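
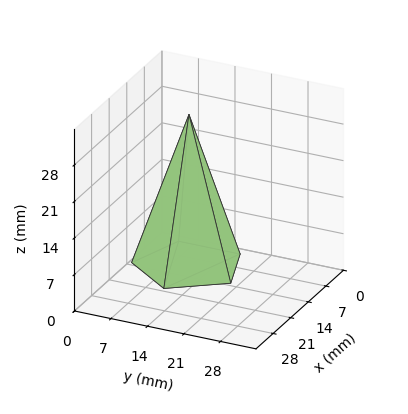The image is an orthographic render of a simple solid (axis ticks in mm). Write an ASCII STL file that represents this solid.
Reading the render: the shape is a regular 5-sided pyramid, base circumscribed radius ≈ 10 mm, apex at z ≈ 29 mm (dimensions read to the nearest mm from the axis ticks). For the STL, each face is triangulated and given an outward normal.

solid part
  facet normal 0.0000 0.0000 -1.0000
    outer loop
      vertex 1.9 15.9 0.0
      vertex 13.1 19.5 0.0
      vertex 20.0 10.0 0.0
    endloop
  endfacet
  facet normal 0.0000 0.0000 -1.0000
    outer loop
      vertex 1.9 4.1 0.0
      vertex 1.9 15.9 0.0
      vertex 20.0 10.0 0.0
    endloop
  endfacet
  facet normal 0.0000 0.0000 -1.0000
    outer loop
      vertex 13.1 0.5 0.0
      vertex 1.9 4.1 0.0
      vertex 20.0 10.0 0.0
    endloop
  endfacet
  facet normal 0.7793 0.5660 0.2687
    outer loop
      vertex 20.0 10.0 0.0
      vertex 13.1 19.5 0.0
      vertex 10.0 10.0 29.0
    endloop
  endfacet
  facet normal -0.2947 0.9170 0.2689
    outer loop
      vertex 13.1 19.5 0.0
      vertex 1.9 15.9 0.0
      vertex 10.0 10.0 29.0
    endloop
  endfacet
  facet normal -0.9631 0.0000 0.2690
    outer loop
      vertex 1.9 15.9 0.0
      vertex 1.9 4.1 0.0
      vertex 10.0 10.0 29.0
    endloop
  endfacet
  facet normal -0.2947 -0.9170 0.2689
    outer loop
      vertex 1.9 4.1 0.0
      vertex 13.1 0.5 0.0
      vertex 10.0 10.0 29.0
    endloop
  endfacet
  facet normal 0.7793 -0.5660 0.2687
    outer loop
      vertex 13.1 0.5 0.0
      vertex 20.0 10.0 0.0
      vertex 10.0 10.0 29.0
    endloop
  endfacet
endsolid part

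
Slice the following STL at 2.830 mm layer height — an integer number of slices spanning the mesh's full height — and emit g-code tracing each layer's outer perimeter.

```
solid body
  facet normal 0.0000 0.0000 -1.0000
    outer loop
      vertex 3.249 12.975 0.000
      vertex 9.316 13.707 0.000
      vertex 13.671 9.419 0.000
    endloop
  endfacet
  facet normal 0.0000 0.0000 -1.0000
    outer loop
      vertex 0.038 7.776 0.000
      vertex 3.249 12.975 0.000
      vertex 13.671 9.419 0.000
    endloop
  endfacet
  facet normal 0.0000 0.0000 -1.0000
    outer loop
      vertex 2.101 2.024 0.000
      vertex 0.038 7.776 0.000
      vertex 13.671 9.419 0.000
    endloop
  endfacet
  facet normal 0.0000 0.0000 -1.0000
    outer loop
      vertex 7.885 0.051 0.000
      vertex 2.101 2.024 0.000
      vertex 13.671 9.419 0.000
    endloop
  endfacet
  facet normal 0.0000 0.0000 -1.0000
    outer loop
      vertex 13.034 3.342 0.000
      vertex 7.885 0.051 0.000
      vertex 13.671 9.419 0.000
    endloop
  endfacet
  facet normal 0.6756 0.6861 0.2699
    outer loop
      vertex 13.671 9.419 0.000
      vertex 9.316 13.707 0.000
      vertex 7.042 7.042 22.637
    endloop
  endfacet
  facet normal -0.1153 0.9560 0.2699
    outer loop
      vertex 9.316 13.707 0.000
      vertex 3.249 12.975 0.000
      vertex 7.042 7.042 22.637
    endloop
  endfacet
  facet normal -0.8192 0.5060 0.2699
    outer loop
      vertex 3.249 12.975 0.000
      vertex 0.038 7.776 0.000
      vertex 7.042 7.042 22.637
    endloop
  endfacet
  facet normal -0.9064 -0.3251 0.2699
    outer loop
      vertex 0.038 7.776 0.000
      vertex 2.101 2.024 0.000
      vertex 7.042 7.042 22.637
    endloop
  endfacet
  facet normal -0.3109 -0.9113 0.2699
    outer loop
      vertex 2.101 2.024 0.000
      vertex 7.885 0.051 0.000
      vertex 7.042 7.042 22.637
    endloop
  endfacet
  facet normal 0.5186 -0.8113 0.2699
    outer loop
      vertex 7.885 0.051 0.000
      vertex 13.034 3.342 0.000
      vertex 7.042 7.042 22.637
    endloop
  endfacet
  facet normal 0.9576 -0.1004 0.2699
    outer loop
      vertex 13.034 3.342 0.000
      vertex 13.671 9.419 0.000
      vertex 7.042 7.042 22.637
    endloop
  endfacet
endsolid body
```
; perimeter-only toolpath
G21 ; units = mm
G90 ; absolute positioning
G28 ; home
; layer 1
G0 Z2.830
G0 X12.842 Y9.122
G1 X9.032 Y12.874
G1 X3.723 Y12.233
G1 X0.913 Y7.684
G1 X2.719 Y2.651
G1 X7.780 Y0.925
G1 X12.285 Y3.804
G1 X12.842 Y9.122
; layer 2
G0 Z5.659
G0 X12.014 Y8.825
G1 X8.748 Y12.041
G1 X4.197 Y11.492
G1 X1.789 Y7.592
G1 X3.336 Y3.279
G1 X7.674 Y1.799
G1 X11.536 Y4.267
G1 X12.014 Y8.825
; layer 3
G0 Z8.489
G0 X11.185 Y8.528
G1 X8.463 Y11.208
G1 X4.671 Y10.750
G1 X2.664 Y7.501
G1 X3.954 Y3.906
G1 X7.569 Y2.673
G1 X10.787 Y4.729
G1 X11.185 Y8.528
; layer 4
G0 Z11.319
G0 X10.357 Y8.230
G1 X8.179 Y10.375
G1 X5.146 Y10.008
G1 X3.540 Y7.409
G1 X4.572 Y4.533
G1 X7.463 Y3.546
G1 X10.038 Y5.192
G1 X10.357 Y8.230
; layer 5
G0 Z14.148
G0 X9.528 Y7.933
G1 X7.895 Y9.541
G1 X5.620 Y9.267
G1 X4.415 Y7.317
G1 X5.189 Y5.160
G1 X7.358 Y4.420
G1 X9.289 Y5.655
G1 X9.528 Y7.933
; layer 6
G0 Z16.978
G0 X8.699 Y7.636
G1 X7.611 Y8.708
G1 X6.094 Y8.525
G1 X5.291 Y7.225
G1 X5.807 Y5.787
G1 X7.253 Y5.294
G1 X8.540 Y6.117
G1 X8.699 Y7.636
; layer 7
G0 Z19.807
G0 X7.871 Y7.339
G1 X7.326 Y7.875
G1 X6.568 Y7.784
G1 X6.166 Y7.134
G1 X6.424 Y6.415
G1 X7.147 Y6.168
G1 X7.791 Y6.579
G1 X7.871 Y7.339
M2 ; end

The solid is a regular 7-sided pyramid, base circumscribed radius ≈ 7.04 mm, apex at z ≈ 22.6 mm. Slicing at Δz = 2.830 mm — 8 equal slices spanning the solid's height, so layer i sits at z = i·h/8 — gives 7 non-empty perimeters. Each is a 7-segment closed polygon; G0 lifts to the layer z and rapids to the start vertex, then G1 traces the edges. The cross-section shrinks linearly with z (the slice at the apex is degenerate and omitted).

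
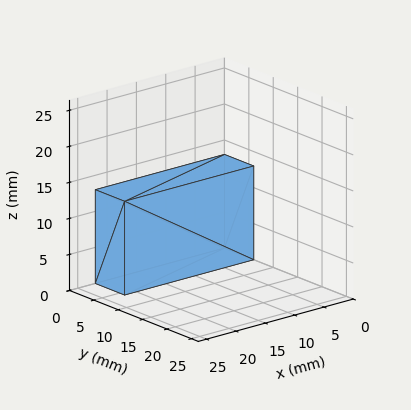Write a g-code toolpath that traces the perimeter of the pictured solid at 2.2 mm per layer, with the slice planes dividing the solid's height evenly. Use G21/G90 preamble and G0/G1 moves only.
Reading the render: the shape is a rectangular box, roughly 22 × 6 mm footprint and 13 mm tall (dimensions read to the nearest mm from the axis ticks). For the g-code, the solid's height is divided into equal slices at the stated Δz and each level perimeter traced with G1 moves after a G0 lift.

; perimeter-only toolpath
G21 ; units = mm
G90 ; absolute positioning
G28 ; home
; layer 1
G0 Z2.2
G0 X0.0 Y0.0
G1 X22.0 Y0.0
G1 X22.0 Y6.0
G1 X0.0 Y6.0
G1 X0.0 Y0.0
; layer 2
G0 Z4.3
G0 X0.0 Y0.0
G1 X22.0 Y0.0
G1 X22.0 Y6.0
G1 X0.0 Y6.0
G1 X0.0 Y0.0
; layer 3
G0 Z6.5
G0 X0.0 Y0.0
G1 X22.0 Y0.0
G1 X22.0 Y6.0
G1 X0.0 Y6.0
G1 X0.0 Y0.0
; layer 4
G0 Z8.7
G0 X0.0 Y0.0
G1 X22.0 Y0.0
G1 X22.0 Y6.0
G1 X0.0 Y6.0
G1 X0.0 Y0.0
; layer 5
G0 Z10.8
G0 X0.0 Y0.0
G1 X22.0 Y0.0
G1 X22.0 Y6.0
G1 X0.0 Y6.0
G1 X0.0 Y0.0
; layer 6
G0 Z13.0
G0 X0.0 Y0.0
G1 X22.0 Y0.0
G1 X22.0 Y6.0
G1 X0.0 Y6.0
G1 X0.0 Y0.0
M2 ; end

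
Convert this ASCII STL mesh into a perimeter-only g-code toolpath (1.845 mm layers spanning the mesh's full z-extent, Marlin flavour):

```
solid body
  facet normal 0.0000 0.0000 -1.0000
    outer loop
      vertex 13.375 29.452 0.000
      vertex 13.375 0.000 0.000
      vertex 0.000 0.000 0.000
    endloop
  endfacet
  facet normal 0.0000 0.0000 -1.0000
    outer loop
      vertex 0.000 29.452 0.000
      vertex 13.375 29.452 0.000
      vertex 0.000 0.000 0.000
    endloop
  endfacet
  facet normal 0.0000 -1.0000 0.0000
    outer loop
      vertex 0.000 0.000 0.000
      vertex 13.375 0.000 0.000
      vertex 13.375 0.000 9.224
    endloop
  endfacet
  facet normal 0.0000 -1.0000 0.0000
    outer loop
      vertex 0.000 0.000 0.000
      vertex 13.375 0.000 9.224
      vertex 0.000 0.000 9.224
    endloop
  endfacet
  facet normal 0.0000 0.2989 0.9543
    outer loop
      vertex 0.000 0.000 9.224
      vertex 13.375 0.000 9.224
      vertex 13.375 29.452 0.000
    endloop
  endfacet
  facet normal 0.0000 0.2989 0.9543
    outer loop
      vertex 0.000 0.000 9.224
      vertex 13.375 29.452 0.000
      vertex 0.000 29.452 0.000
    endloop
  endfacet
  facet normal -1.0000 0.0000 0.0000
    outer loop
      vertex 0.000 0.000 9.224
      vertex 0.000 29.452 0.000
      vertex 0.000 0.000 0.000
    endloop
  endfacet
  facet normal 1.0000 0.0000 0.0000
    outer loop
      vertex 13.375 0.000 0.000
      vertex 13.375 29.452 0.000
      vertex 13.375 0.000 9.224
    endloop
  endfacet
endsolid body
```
; perimeter-only toolpath
G21 ; units = mm
G90 ; absolute positioning
G28 ; home
; layer 1
G0 Z1.845
G0 X0.000 Y0.000
G1 X13.375 Y0.000
G1 X13.375 Y23.562
G1 X0.000 Y23.562
G1 X0.000 Y0.000
; layer 2
G0 Z3.690
G0 X0.000 Y0.000
G1 X13.375 Y0.000
G1 X13.375 Y17.671
G1 X0.000 Y17.671
G1 X0.000 Y0.000
; layer 3
G0 Z5.534
G0 X0.000 Y0.000
G1 X13.375 Y0.000
G1 X13.375 Y11.781
G1 X0.000 Y11.781
G1 X0.000 Y0.000
; layer 4
G0 Z7.379
G0 X0.000 Y0.000
G1 X13.375 Y0.000
G1 X13.375 Y5.890
G1 X0.000 Y5.890
G1 X0.000 Y0.000
M2 ; end

The solid is a wedge (ramp): 13.4 × 29.5 mm base, rising to 9.22 mm along the y=0 edge and sloping linearly to z=0 at y=29.5. Slicing at Δz = 1.845 mm — 5 equal slices spanning the solid's height, so layer i sits at z = i·h/5 — gives 4 non-empty perimeters. Each is a 4-segment closed polygon; G0 lifts to the layer z and rapids to the start vertex, then G1 traces the edges. The cross-section shrinks linearly with z (the slice at the apex is degenerate and omitted).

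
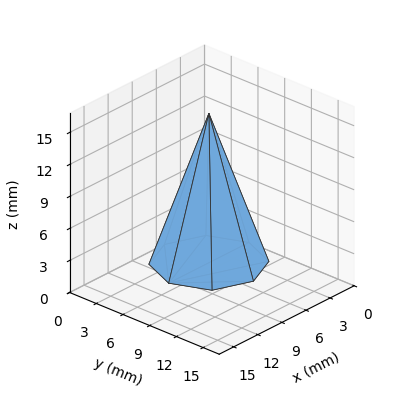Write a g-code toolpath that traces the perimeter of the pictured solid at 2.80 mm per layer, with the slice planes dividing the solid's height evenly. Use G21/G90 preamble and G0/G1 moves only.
Reading the render: the shape is a regular 8-sided pyramid, base circumscribed radius ≈ 5 mm, apex at z ≈ 14 mm (dimensions read to the nearest mm from the axis ticks). For the g-code, the solid's height is divided into equal slices at the stated Δz and each level perimeter traced with G1 moves after a G0 lift.

; perimeter-only toolpath
G21 ; units = mm
G90 ; absolute positioning
G28 ; home
; layer 1
G0 Z2.80
G0 X9.00 Y5.00
G1 X7.83 Y7.83
G1 X5.00 Y9.00
G1 X2.17 Y7.83
G1 X1.00 Y5.00
G1 X2.17 Y2.17
G1 X5.00 Y1.00
G1 X7.83 Y2.17
G1 X9.00 Y5.00
; layer 2
G0 Z5.60
G0 X8.00 Y5.00
G1 X7.12 Y7.12
G1 X5.00 Y8.00
G1 X2.88 Y7.12
G1 X2.00 Y5.00
G1 X2.88 Y2.88
G1 X5.00 Y2.00
G1 X7.12 Y2.88
G1 X8.00 Y5.00
; layer 3
G0 Z8.40
G0 X7.00 Y5.00
G1 X6.42 Y6.42
G1 X5.00 Y7.00
G1 X3.58 Y6.42
G1 X3.00 Y5.00
G1 X3.58 Y3.58
G1 X5.00 Y3.00
G1 X6.42 Y3.58
G1 X7.00 Y5.00
; layer 4
G0 Z11.20
G0 X6.00 Y5.00
G1 X5.71 Y5.71
G1 X5.00 Y6.00
G1 X4.29 Y5.71
G1 X4.00 Y5.00
G1 X4.29 Y4.29
G1 X5.00 Y4.00
G1 X5.71 Y4.29
G1 X6.00 Y5.00
M2 ; end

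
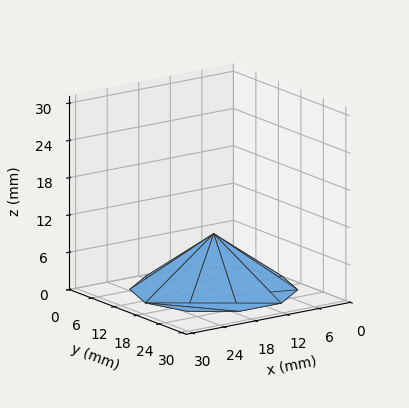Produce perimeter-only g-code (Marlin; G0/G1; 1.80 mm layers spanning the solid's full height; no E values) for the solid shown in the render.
Reading the render: the shape is a regular 10-sided pyramid, base circumscribed radius ≈ 13 mm, apex at z ≈ 9 mm (dimensions read to the nearest mm from the axis ticks). For the g-code, the solid's height is divided into equal slices at the stated Δz and each level perimeter traced with G1 moves after a G0 lift.

; perimeter-only toolpath
G21 ; units = mm
G90 ; absolute positioning
G28 ; home
; layer 1
G0 Z1.80
G0 X23.40 Y13.00
G1 X21.42 Y19.11
G1 X16.22 Y22.89
G1 X9.78 Y22.89
G1 X4.58 Y19.11
G1 X2.60 Y13.00
G1 X4.58 Y6.89
G1 X9.78 Y3.11
G1 X16.22 Y3.11
G1 X21.42 Y6.89
G1 X23.40 Y13.00
; layer 2
G0 Z3.60
G0 X20.80 Y13.00
G1 X19.31 Y17.58
G1 X15.41 Y20.42
G1 X10.59 Y20.42
G1 X6.69 Y17.58
G1 X5.20 Y13.00
G1 X6.69 Y8.42
G1 X10.59 Y5.58
G1 X15.41 Y5.58
G1 X19.31 Y8.42
G1 X20.80 Y13.00
; layer 3
G0 Z5.40
G0 X18.20 Y13.00
G1 X17.21 Y16.06
G1 X14.61 Y17.94
G1 X11.39 Y17.94
G1 X8.79 Y16.06
G1 X7.80 Y13.00
G1 X8.79 Y9.94
G1 X11.39 Y8.06
G1 X14.61 Y8.06
G1 X17.21 Y9.94
G1 X18.20 Y13.00
; layer 4
G0 Z7.20
G0 X15.60 Y13.00
G1 X15.10 Y14.53
G1 X13.80 Y15.47
G1 X12.20 Y15.47
G1 X10.90 Y14.53
G1 X10.40 Y13.00
G1 X10.90 Y11.47
G1 X12.20 Y10.53
G1 X13.80 Y10.53
G1 X15.10 Y11.47
G1 X15.60 Y13.00
M2 ; end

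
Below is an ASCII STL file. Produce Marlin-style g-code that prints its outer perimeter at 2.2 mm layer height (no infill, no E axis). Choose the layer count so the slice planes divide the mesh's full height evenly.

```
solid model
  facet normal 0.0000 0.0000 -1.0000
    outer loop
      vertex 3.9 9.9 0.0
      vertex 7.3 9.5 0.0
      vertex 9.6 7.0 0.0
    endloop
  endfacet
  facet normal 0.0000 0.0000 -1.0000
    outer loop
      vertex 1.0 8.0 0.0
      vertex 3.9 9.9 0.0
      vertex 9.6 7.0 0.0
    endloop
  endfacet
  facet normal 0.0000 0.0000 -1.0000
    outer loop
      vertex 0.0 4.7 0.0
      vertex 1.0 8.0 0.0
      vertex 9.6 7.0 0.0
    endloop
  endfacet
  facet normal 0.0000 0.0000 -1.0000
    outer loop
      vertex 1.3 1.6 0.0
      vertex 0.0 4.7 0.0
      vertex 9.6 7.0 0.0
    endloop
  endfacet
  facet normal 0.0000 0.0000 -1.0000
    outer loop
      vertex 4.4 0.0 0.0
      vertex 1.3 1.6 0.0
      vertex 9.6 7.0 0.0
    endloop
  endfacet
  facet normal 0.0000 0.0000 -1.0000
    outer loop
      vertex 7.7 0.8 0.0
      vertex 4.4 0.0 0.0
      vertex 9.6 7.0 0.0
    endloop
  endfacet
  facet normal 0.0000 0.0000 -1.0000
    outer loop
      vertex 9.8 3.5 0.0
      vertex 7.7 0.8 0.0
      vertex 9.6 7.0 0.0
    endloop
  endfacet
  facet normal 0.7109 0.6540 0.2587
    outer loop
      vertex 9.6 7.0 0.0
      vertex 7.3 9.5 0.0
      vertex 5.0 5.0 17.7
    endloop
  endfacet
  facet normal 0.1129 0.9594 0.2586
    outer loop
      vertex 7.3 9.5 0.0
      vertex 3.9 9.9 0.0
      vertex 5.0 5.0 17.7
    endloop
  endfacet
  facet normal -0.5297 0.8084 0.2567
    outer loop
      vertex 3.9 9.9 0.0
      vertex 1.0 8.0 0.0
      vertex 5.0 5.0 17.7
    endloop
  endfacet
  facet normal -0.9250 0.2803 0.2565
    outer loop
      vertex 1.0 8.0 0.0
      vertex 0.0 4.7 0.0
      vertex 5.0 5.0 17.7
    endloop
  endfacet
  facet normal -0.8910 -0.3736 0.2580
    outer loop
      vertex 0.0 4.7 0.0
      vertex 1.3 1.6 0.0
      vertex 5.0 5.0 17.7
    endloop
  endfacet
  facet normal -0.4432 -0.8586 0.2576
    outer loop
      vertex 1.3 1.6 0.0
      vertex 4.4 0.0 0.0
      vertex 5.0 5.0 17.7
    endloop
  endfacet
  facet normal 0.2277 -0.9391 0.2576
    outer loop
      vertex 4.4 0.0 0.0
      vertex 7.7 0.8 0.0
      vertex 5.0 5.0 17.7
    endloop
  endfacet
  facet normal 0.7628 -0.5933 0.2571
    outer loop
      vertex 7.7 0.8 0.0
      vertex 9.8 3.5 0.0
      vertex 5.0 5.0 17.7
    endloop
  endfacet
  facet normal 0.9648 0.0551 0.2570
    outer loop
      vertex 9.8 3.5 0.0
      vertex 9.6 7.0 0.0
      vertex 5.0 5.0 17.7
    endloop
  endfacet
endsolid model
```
; perimeter-only toolpath
G21 ; units = mm
G90 ; absolute positioning
G28 ; home
; layer 1
G0 Z2.2
G0 X9.0 Y6.8
G1 X7.0 Y8.9
G1 X4.0 Y9.3
G1 X1.5 Y7.6
G1 X0.6 Y4.7
G1 X1.8 Y2.0
G1 X4.5 Y0.6
G1 X7.4 Y1.3
G1 X9.2 Y3.7
G1 X9.0 Y6.8
; layer 2
G0 Z4.4
G0 X8.4 Y6.5
G1 X6.7 Y8.4
G1 X4.2 Y8.7
G1 X2.0 Y7.2
G1 X1.2 Y4.8
G1 X2.2 Y2.5
G1 X4.6 Y1.2
G1 X7.0 Y1.9
G1 X8.6 Y3.9
G1 X8.4 Y6.5
; layer 3
G0 Z6.6
G0 X7.9 Y6.2
G1 X6.4 Y7.8
G1 X4.3 Y8.1
G1 X2.5 Y6.9
G1 X1.9 Y4.8
G1 X2.7 Y2.9
G1 X4.6 Y1.9
G1 X6.7 Y2.4
G1 X8.0 Y4.1
G1 X7.9 Y6.2
; layer 4
G0 Z8.8
G0 X7.3 Y6.0
G1 X6.2 Y7.2
G1 X4.5 Y7.5
G1 X3.0 Y6.5
G1 X2.5 Y4.8
G1 X3.1 Y3.3
G1 X4.7 Y2.5
G1 X6.3 Y2.9
G1 X7.4 Y4.2
G1 X7.3 Y6.0
; layer 5
G0 Z11.1
G0 X6.7 Y5.8
G1 X5.9 Y6.7
G1 X4.6 Y6.8
G1 X3.5 Y6.1
G1 X3.1 Y4.9
G1 X3.6 Y3.7
G1 X4.8 Y3.1
G1 X6.0 Y3.4
G1 X6.8 Y4.4
G1 X6.7 Y5.8
; layer 6
G0 Z13.3
G0 X6.2 Y5.5
G1 X5.6 Y6.1
G1 X4.7 Y6.2
G1 X4.0 Y5.8
G1 X3.8 Y4.9
G1 X4.1 Y4.2
G1 X4.8 Y3.8
G1 X5.7 Y4.0
G1 X6.2 Y4.6
G1 X6.2 Y5.5
; layer 7
G0 Z15.5
G0 X5.6 Y5.2
G1 X5.3 Y5.6
G1 X4.9 Y5.6
G1 X4.5 Y5.4
G1 X4.4 Y5.0
G1 X4.5 Y4.6
G1 X4.9 Y4.4
G1 X5.3 Y4.5
G1 X5.6 Y4.8
G1 X5.6 Y5.2
M2 ; end

The solid is a regular 9-sided pyramid, base circumscribed radius ≈ 5 mm, apex at z ≈ 17.7 mm. Slicing at Δz = 2.2 mm — 8 equal slices spanning the solid's height, so layer i sits at z = i·h/8 — gives 7 non-empty perimeters. Each is a 9-segment closed polygon; G0 lifts to the layer z and rapids to the start vertex, then G1 traces the edges. The cross-section shrinks linearly with z (the slice at the apex is degenerate and omitted).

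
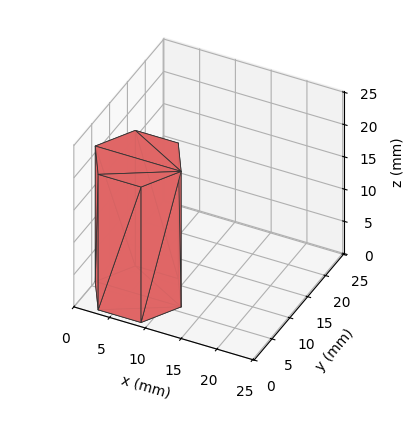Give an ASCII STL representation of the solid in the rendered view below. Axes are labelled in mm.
Reading the render: the shape is a regular 6-sided prism (a cylinder approximated with 6 flat sides), circumscribed radius ≈ 6 mm, height ≈ 21 mm (dimensions read to the nearest mm from the axis ticks). For the STL, each face is triangulated and given an outward normal.

solid part
  facet normal 0.0000 0.0000 -1.0000
    outer loop
      vertex 3.00 11.20 0.00
      vertex 9.00 11.20 0.00
      vertex 12.00 6.00 0.00
    endloop
  endfacet
  facet normal 0.0000 0.0000 -1.0000
    outer loop
      vertex 0.00 6.00 0.00
      vertex 3.00 11.20 0.00
      vertex 12.00 6.00 0.00
    endloop
  endfacet
  facet normal 0.0000 0.0000 -1.0000
    outer loop
      vertex 3.00 0.80 0.00
      vertex 0.00 6.00 0.00
      vertex 12.00 6.00 0.00
    endloop
  endfacet
  facet normal 0.0000 0.0000 -1.0000
    outer loop
      vertex 9.00 0.80 0.00
      vertex 3.00 0.80 0.00
      vertex 12.00 6.00 0.00
    endloop
  endfacet
  facet normal 0.0000 0.0000 1.0000
    outer loop
      vertex 12.00 6.00 21.00
      vertex 9.00 11.20 21.00
      vertex 3.00 11.20 21.00
    endloop
  endfacet
  facet normal 0.0000 0.0000 1.0000
    outer loop
      vertex 12.00 6.00 21.00
      vertex 3.00 11.20 21.00
      vertex 0.00 6.00 21.00
    endloop
  endfacet
  facet normal 0.0000 0.0000 1.0000
    outer loop
      vertex 12.00 6.00 21.00
      vertex 0.00 6.00 21.00
      vertex 3.00 0.80 21.00
    endloop
  endfacet
  facet normal 0.0000 0.0000 1.0000
    outer loop
      vertex 12.00 6.00 21.00
      vertex 3.00 0.80 21.00
      vertex 9.00 0.80 21.00
    endloop
  endfacet
  facet normal 0.8662 0.4997 0.0000
    outer loop
      vertex 12.00 6.00 0.00
      vertex 9.00 11.20 0.00
      vertex 9.00 11.20 21.00
    endloop
  endfacet
  facet normal 0.8662 0.4997 0.0000
    outer loop
      vertex 12.00 6.00 0.00
      vertex 9.00 11.20 21.00
      vertex 12.00 6.00 21.00
    endloop
  endfacet
  facet normal 0.0000 1.0000 0.0000
    outer loop
      vertex 9.00 11.20 0.00
      vertex 3.00 11.20 0.00
      vertex 3.00 11.20 21.00
    endloop
  endfacet
  facet normal 0.0000 1.0000 0.0000
    outer loop
      vertex 9.00 11.20 0.00
      vertex 3.00 11.20 21.00
      vertex 9.00 11.20 21.00
    endloop
  endfacet
  facet normal -0.8662 0.4997 0.0000
    outer loop
      vertex 3.00 11.20 0.00
      vertex 0.00 6.00 0.00
      vertex 0.00 6.00 21.00
    endloop
  endfacet
  facet normal -0.8662 0.4997 0.0000
    outer loop
      vertex 3.00 11.20 0.00
      vertex 0.00 6.00 21.00
      vertex 3.00 11.20 21.00
    endloop
  endfacet
  facet normal -0.8662 -0.4997 0.0000
    outer loop
      vertex 0.00 6.00 0.00
      vertex 3.00 0.80 0.00
      vertex 3.00 0.80 21.00
    endloop
  endfacet
  facet normal -0.8662 -0.4997 0.0000
    outer loop
      vertex 0.00 6.00 0.00
      vertex 3.00 0.80 21.00
      vertex 0.00 6.00 21.00
    endloop
  endfacet
  facet normal 0.0000 -1.0000 0.0000
    outer loop
      vertex 3.00 0.80 0.00
      vertex 9.00 0.80 0.00
      vertex 9.00 0.80 21.00
    endloop
  endfacet
  facet normal 0.0000 -1.0000 0.0000
    outer loop
      vertex 3.00 0.80 0.00
      vertex 9.00 0.80 21.00
      vertex 3.00 0.80 21.00
    endloop
  endfacet
  facet normal 0.8662 -0.4997 0.0000
    outer loop
      vertex 9.00 0.80 0.00
      vertex 12.00 6.00 0.00
      vertex 12.00 6.00 21.00
    endloop
  endfacet
  facet normal 0.8662 -0.4997 0.0000
    outer loop
      vertex 9.00 0.80 0.00
      vertex 12.00 6.00 21.00
      vertex 9.00 0.80 21.00
    endloop
  endfacet
endsolid part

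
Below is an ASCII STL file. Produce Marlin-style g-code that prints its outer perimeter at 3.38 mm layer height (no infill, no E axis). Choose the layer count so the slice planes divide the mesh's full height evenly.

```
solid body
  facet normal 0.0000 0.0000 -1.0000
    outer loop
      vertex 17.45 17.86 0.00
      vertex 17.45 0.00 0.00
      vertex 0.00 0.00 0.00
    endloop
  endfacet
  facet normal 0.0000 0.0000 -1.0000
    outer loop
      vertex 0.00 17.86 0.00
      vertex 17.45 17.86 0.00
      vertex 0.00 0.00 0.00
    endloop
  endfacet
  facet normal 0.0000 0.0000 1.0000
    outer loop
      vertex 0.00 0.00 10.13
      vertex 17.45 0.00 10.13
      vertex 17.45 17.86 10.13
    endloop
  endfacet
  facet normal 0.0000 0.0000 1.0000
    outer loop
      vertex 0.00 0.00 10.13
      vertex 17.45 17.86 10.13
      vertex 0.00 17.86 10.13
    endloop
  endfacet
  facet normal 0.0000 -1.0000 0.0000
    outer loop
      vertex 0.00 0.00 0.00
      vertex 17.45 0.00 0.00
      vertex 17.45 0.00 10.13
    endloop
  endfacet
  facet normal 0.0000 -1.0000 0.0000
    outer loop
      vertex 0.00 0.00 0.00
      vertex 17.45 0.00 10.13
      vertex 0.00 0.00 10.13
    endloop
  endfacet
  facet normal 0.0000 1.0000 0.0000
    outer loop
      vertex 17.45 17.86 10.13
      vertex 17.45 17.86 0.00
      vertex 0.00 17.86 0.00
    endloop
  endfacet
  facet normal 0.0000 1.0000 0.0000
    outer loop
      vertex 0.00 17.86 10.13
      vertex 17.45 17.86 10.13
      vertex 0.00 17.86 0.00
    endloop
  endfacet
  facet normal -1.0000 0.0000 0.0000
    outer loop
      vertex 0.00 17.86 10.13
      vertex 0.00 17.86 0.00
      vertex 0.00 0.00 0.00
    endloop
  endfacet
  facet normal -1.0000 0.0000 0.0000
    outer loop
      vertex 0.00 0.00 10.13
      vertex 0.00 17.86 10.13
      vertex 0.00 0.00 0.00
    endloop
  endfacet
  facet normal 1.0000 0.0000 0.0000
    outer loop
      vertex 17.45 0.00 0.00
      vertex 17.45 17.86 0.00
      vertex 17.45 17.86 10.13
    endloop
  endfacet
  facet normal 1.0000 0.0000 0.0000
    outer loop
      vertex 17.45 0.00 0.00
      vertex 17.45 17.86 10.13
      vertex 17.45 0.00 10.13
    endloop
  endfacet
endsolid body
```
; perimeter-only toolpath
G21 ; units = mm
G90 ; absolute positioning
G28 ; home
; layer 1
G0 Z3.38
G0 X0.00 Y0.00
G1 X17.45 Y0.00
G1 X17.45 Y17.86
G1 X0.00 Y17.86
G1 X0.00 Y0.00
; layer 2
G0 Z6.75
G0 X0.00 Y0.00
G1 X17.45 Y0.00
G1 X17.45 Y17.86
G1 X0.00 Y17.86
G1 X0.00 Y0.00
; layer 3
G0 Z10.13
G0 X0.00 Y0.00
G1 X17.45 Y0.00
G1 X17.45 Y17.86
G1 X0.00 Y17.86
G1 X0.00 Y0.00
M2 ; end

The solid is a rectangular box, roughly 17.4 × 17.9 mm footprint and 10.1 mm tall. Slicing at Δz = 3.38 mm — 3 equal slices spanning the solid's height, so layer i sits at z = i·h/3 — gives 3 non-empty perimeters. Each is a 4-segment closed polygon; G0 lifts to the layer z and rapids to the start vertex, then G1 traces the edges.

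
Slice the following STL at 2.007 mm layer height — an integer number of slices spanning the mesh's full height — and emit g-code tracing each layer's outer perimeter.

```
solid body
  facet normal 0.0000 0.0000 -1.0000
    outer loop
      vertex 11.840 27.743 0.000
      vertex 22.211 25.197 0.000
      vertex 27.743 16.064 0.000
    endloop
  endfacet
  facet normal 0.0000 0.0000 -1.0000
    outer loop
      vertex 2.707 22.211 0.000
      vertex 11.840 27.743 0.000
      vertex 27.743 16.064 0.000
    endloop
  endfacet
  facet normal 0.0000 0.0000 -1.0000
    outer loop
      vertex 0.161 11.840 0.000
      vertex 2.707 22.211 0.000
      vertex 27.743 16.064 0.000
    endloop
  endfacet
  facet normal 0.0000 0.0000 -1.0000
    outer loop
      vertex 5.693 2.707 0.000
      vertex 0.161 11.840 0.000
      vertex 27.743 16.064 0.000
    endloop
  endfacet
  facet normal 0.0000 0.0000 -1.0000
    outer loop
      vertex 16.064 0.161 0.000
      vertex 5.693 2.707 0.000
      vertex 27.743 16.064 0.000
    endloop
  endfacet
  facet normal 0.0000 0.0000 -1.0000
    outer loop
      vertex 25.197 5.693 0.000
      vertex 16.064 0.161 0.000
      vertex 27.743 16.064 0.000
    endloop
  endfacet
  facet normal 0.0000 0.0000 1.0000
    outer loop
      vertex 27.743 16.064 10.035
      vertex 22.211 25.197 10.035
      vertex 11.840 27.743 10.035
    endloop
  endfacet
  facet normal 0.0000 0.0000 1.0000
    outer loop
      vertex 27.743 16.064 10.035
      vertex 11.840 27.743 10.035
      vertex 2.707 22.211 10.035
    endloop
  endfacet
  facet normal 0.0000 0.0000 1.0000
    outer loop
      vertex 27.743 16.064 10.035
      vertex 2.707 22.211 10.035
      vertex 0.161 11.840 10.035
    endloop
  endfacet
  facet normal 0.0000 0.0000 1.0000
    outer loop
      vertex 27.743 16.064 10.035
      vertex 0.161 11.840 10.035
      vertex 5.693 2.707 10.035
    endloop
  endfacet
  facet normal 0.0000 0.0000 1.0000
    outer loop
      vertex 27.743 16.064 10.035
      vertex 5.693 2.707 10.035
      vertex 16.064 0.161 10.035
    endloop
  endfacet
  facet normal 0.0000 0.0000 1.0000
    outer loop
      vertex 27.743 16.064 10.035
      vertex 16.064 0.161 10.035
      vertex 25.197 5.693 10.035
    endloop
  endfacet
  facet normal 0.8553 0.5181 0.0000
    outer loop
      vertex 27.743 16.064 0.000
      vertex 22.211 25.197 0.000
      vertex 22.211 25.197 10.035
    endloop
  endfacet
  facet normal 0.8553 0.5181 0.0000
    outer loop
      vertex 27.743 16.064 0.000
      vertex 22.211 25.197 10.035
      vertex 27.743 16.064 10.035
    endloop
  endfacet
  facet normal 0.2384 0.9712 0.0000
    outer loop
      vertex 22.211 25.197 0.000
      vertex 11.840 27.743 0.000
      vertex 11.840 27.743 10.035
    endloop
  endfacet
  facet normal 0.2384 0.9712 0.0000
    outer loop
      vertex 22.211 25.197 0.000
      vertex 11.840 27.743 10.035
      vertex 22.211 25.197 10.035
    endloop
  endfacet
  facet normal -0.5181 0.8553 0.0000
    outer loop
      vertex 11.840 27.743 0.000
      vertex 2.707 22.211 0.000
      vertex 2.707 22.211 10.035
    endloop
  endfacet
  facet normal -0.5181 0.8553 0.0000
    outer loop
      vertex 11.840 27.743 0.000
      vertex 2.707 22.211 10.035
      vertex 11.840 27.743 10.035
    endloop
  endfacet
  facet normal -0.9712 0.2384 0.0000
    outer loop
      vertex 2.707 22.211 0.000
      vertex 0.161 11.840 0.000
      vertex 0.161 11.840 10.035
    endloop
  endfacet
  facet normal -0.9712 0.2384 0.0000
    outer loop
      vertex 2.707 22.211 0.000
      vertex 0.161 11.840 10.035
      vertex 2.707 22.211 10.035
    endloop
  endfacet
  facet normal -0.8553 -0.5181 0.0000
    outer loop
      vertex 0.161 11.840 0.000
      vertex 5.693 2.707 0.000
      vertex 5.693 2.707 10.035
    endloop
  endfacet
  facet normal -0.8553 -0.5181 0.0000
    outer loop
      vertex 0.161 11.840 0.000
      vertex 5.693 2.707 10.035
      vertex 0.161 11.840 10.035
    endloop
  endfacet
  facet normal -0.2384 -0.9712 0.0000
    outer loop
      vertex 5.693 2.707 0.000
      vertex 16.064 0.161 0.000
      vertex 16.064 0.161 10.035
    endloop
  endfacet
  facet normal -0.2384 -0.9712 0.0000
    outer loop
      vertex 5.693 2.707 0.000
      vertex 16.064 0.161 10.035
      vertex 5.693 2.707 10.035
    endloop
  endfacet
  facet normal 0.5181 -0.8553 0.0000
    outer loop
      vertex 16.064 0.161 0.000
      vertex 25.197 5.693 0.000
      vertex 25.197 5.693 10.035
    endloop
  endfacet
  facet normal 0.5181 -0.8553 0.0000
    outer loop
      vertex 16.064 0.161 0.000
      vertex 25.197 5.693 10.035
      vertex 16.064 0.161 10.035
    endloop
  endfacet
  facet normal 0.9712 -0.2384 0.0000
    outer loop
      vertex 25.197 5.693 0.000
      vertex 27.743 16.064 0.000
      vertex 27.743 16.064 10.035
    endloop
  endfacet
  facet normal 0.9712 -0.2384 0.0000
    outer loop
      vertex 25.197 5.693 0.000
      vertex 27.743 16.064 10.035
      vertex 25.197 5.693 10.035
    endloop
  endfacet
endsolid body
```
; perimeter-only toolpath
G21 ; units = mm
G90 ; absolute positioning
G28 ; home
; layer 1
G0 Z2.007
G0 X27.743 Y16.064
G1 X22.211 Y25.197
G1 X11.840 Y27.743
G1 X2.707 Y22.211
G1 X0.161 Y11.840
G1 X5.693 Y2.707
G1 X16.064 Y0.161
G1 X25.197 Y5.693
G1 X27.743 Y16.064
; layer 2
G0 Z4.014
G0 X27.743 Y16.064
G1 X22.211 Y25.197
G1 X11.840 Y27.743
G1 X2.707 Y22.211
G1 X0.161 Y11.840
G1 X5.693 Y2.707
G1 X16.064 Y0.161
G1 X25.197 Y5.693
G1 X27.743 Y16.064
; layer 3
G0 Z6.021
G0 X27.743 Y16.064
G1 X22.211 Y25.197
G1 X11.840 Y27.743
G1 X2.707 Y22.211
G1 X0.161 Y11.840
G1 X5.693 Y2.707
G1 X16.064 Y0.161
G1 X25.197 Y5.693
G1 X27.743 Y16.064
; layer 4
G0 Z8.028
G0 X27.743 Y16.064
G1 X22.211 Y25.197
G1 X11.840 Y27.743
G1 X2.707 Y22.211
G1 X0.161 Y11.840
G1 X5.693 Y2.707
G1 X16.064 Y0.161
G1 X25.197 Y5.693
G1 X27.743 Y16.064
; layer 5
G0 Z10.035
G0 X27.743 Y16.064
G1 X22.211 Y25.197
G1 X11.840 Y27.743
G1 X2.707 Y22.211
G1 X0.161 Y11.840
G1 X5.693 Y2.707
G1 X16.064 Y0.161
G1 X25.197 Y5.693
G1 X27.743 Y16.064
M2 ; end

The solid is a regular 8-sided prism (a cylinder approximated with 8 flat sides), circumscribed radius ≈ 14 mm, height ≈ 10 mm. Slicing at Δz = 2.007 mm — 5 equal slices spanning the solid's height, so layer i sits at z = i·h/5 — gives 5 non-empty perimeters. Each is a 8-segment closed polygon; G0 lifts to the layer z and rapids to the start vertex, then G1 traces the edges.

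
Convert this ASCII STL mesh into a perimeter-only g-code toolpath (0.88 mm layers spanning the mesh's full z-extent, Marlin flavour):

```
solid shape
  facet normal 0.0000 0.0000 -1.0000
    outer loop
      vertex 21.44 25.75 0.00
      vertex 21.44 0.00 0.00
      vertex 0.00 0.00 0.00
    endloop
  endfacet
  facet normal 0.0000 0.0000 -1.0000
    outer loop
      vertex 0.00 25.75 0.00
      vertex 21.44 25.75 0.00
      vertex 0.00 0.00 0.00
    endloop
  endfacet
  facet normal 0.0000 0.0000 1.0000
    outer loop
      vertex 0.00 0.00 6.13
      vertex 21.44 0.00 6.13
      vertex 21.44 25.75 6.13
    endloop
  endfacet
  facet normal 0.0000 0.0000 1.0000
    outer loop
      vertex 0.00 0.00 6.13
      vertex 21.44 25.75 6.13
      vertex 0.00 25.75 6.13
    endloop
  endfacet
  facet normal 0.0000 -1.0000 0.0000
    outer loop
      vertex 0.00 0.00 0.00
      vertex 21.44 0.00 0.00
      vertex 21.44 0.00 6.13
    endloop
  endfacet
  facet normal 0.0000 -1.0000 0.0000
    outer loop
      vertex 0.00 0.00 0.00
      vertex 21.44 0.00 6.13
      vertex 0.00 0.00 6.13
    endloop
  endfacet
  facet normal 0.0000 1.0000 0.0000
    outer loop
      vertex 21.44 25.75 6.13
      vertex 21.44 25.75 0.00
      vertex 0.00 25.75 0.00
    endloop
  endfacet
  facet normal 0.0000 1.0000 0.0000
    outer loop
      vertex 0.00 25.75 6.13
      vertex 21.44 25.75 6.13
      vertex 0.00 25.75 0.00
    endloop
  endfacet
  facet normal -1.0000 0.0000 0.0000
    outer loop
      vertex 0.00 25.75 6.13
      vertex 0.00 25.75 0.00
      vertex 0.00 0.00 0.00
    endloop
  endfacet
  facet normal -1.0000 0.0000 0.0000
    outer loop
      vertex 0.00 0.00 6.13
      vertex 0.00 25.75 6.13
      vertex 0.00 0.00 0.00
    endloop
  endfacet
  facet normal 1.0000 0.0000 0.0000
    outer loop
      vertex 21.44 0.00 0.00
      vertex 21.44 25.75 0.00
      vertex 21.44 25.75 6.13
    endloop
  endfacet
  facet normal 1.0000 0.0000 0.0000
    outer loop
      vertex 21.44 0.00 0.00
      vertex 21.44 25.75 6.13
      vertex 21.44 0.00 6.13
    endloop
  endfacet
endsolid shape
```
; perimeter-only toolpath
G21 ; units = mm
G90 ; absolute positioning
G28 ; home
; layer 1
G0 Z0.88
G0 X0.00 Y0.00
G1 X21.44 Y0.00
G1 X21.44 Y25.75
G1 X0.00 Y25.75
G1 X0.00 Y0.00
; layer 2
G0 Z1.75
G0 X0.00 Y0.00
G1 X21.44 Y0.00
G1 X21.44 Y25.75
G1 X0.00 Y25.75
G1 X0.00 Y0.00
; layer 3
G0 Z2.63
G0 X0.00 Y0.00
G1 X21.44 Y0.00
G1 X21.44 Y25.75
G1 X0.00 Y25.75
G1 X0.00 Y0.00
; layer 4
G0 Z3.50
G0 X0.00 Y0.00
G1 X21.44 Y0.00
G1 X21.44 Y25.75
G1 X0.00 Y25.75
G1 X0.00 Y0.00
; layer 5
G0 Z4.38
G0 X0.00 Y0.00
G1 X21.44 Y0.00
G1 X21.44 Y25.75
G1 X0.00 Y25.75
G1 X0.00 Y0.00
; layer 6
G0 Z5.25
G0 X0.00 Y0.00
G1 X21.44 Y0.00
G1 X21.44 Y25.75
G1 X0.00 Y25.75
G1 X0.00 Y0.00
; layer 7
G0 Z6.13
G0 X0.00 Y0.00
G1 X21.44 Y0.00
G1 X21.44 Y25.75
G1 X0.00 Y25.75
G1 X0.00 Y0.00
M2 ; end

The solid is a rectangular box, roughly 21.4 × 25.8 mm footprint and 6.13 mm tall. Slicing at Δz = 0.88 mm — 7 equal slices spanning the solid's height, so layer i sits at z = i·h/7 — gives 7 non-empty perimeters. Each is a 4-segment closed polygon; G0 lifts to the layer z and rapids to the start vertex, then G1 traces the edges.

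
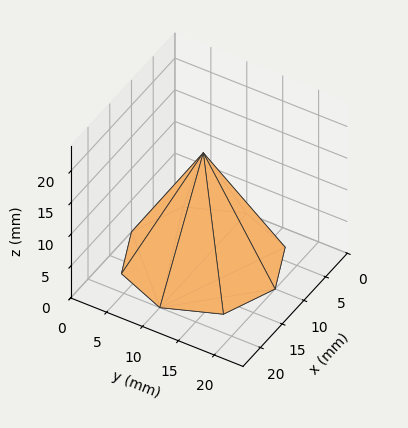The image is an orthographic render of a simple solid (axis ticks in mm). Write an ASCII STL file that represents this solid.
Reading the render: the shape is a regular 8-sided pyramid, base circumscribed radius ≈ 10 mm, apex at z ≈ 17 mm (dimensions read to the nearest mm from the axis ticks). For the STL, each face is triangulated and given an outward normal.

solid part
  facet normal 0.0000 0.0000 -1.0000
    outer loop
      vertex 10.0 20.0 0.0
      vertex 17.1 17.1 0.0
      vertex 20.0 10.0 0.0
    endloop
  endfacet
  facet normal 0.0000 0.0000 -1.0000
    outer loop
      vertex 2.9 17.1 0.0
      vertex 10.0 20.0 0.0
      vertex 20.0 10.0 0.0
    endloop
  endfacet
  facet normal 0.0000 0.0000 -1.0000
    outer loop
      vertex 0.0 10.0 0.0
      vertex 2.9 17.1 0.0
      vertex 20.0 10.0 0.0
    endloop
  endfacet
  facet normal 0.0000 0.0000 -1.0000
    outer loop
      vertex 2.9 2.9 0.0
      vertex 0.0 10.0 0.0
      vertex 20.0 10.0 0.0
    endloop
  endfacet
  facet normal 0.0000 0.0000 -1.0000
    outer loop
      vertex 10.0 0.0 0.0
      vertex 2.9 2.9 0.0
      vertex 20.0 10.0 0.0
    endloop
  endfacet
  facet normal 0.0000 0.0000 -1.0000
    outer loop
      vertex 17.1 2.9 0.0
      vertex 10.0 0.0 0.0
      vertex 20.0 10.0 0.0
    endloop
  endfacet
  facet normal 0.8130 0.3321 0.4782
    outer loop
      vertex 20.0 10.0 0.0
      vertex 17.1 17.1 0.0
      vertex 10.0 10.0 17.0
    endloop
  endfacet
  facet normal 0.3321 0.8130 0.4782
    outer loop
      vertex 17.1 17.1 0.0
      vertex 10.0 20.0 0.0
      vertex 10.0 10.0 17.0
    endloop
  endfacet
  facet normal -0.3321 0.8130 0.4782
    outer loop
      vertex 10.0 20.0 0.0
      vertex 2.9 17.1 0.0
      vertex 10.0 10.0 17.0
    endloop
  endfacet
  facet normal -0.8130 0.3321 0.4782
    outer loop
      vertex 2.9 17.1 0.0
      vertex 0.0 10.0 0.0
      vertex 10.0 10.0 17.0
    endloop
  endfacet
  facet normal -0.8130 -0.3321 0.4782
    outer loop
      vertex 0.0 10.0 0.0
      vertex 2.9 2.9 0.0
      vertex 10.0 10.0 17.0
    endloop
  endfacet
  facet normal -0.3321 -0.8130 0.4782
    outer loop
      vertex 2.9 2.9 0.0
      vertex 10.0 0.0 0.0
      vertex 10.0 10.0 17.0
    endloop
  endfacet
  facet normal 0.3321 -0.8130 0.4782
    outer loop
      vertex 10.0 0.0 0.0
      vertex 17.1 2.9 0.0
      vertex 10.0 10.0 17.0
    endloop
  endfacet
  facet normal 0.8130 -0.3321 0.4782
    outer loop
      vertex 17.1 2.9 0.0
      vertex 20.0 10.0 0.0
      vertex 10.0 10.0 17.0
    endloop
  endfacet
endsolid part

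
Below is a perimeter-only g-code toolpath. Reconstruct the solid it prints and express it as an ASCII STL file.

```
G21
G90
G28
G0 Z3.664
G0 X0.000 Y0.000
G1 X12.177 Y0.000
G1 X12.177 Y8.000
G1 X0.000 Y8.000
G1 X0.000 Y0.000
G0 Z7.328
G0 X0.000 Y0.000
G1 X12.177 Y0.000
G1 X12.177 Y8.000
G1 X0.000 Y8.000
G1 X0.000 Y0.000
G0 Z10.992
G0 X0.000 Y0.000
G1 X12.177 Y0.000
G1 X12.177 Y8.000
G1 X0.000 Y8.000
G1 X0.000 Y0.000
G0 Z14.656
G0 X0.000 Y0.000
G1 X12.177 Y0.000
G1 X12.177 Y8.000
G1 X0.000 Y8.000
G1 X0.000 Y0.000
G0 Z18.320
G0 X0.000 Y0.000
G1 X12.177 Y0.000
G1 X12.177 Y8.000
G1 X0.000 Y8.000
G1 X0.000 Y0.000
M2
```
solid part
  facet normal 0.0000 0.0000 -1.0000
    outer loop
      vertex 12.177 8.000 0.000
      vertex 12.177 0.000 0.000
      vertex 0.000 0.000 0.000
    endloop
  endfacet
  facet normal 0.0000 0.0000 -1.0000
    outer loop
      vertex 0.000 8.000 0.000
      vertex 12.177 8.000 0.000
      vertex 0.000 0.000 0.000
    endloop
  endfacet
  facet normal 0.0000 0.0000 1.0000
    outer loop
      vertex 0.000 0.000 18.320
      vertex 12.177 0.000 18.320
      vertex 12.177 8.000 18.320
    endloop
  endfacet
  facet normal 0.0000 0.0000 1.0000
    outer loop
      vertex 0.000 0.000 18.320
      vertex 12.177 8.000 18.320
      vertex 0.000 8.000 18.320
    endloop
  endfacet
  facet normal 0.0000 -1.0000 0.0000
    outer loop
      vertex 0.000 0.000 0.000
      vertex 12.177 0.000 0.000
      vertex 12.177 0.000 18.320
    endloop
  endfacet
  facet normal 0.0000 -1.0000 0.0000
    outer loop
      vertex 0.000 0.000 0.000
      vertex 12.177 0.000 18.320
      vertex 0.000 0.000 18.320
    endloop
  endfacet
  facet normal 0.0000 1.0000 0.0000
    outer loop
      vertex 12.177 8.000 18.320
      vertex 12.177 8.000 0.000
      vertex 0.000 8.000 0.000
    endloop
  endfacet
  facet normal 0.0000 1.0000 0.0000
    outer loop
      vertex 0.000 8.000 18.320
      vertex 12.177 8.000 18.320
      vertex 0.000 8.000 0.000
    endloop
  endfacet
  facet normal -1.0000 0.0000 0.0000
    outer loop
      vertex 0.000 8.000 18.320
      vertex 0.000 8.000 0.000
      vertex 0.000 0.000 0.000
    endloop
  endfacet
  facet normal -1.0000 0.0000 0.0000
    outer loop
      vertex 0.000 0.000 18.320
      vertex 0.000 8.000 18.320
      vertex 0.000 0.000 0.000
    endloop
  endfacet
  facet normal 1.0000 0.0000 0.0000
    outer loop
      vertex 12.177 0.000 0.000
      vertex 12.177 8.000 0.000
      vertex 12.177 8.000 18.320
    endloop
  endfacet
  facet normal 1.0000 0.0000 0.0000
    outer loop
      vertex 12.177 0.000 0.000
      vertex 12.177 8.000 18.320
      vertex 12.177 0.000 18.320
    endloop
  endfacet
endsolid part

The G0 Z moves step by Δz≈3.664 mm. Every layer's G1 loop is the same polygon, so the solid is a straight extrusion of it from z=0 to z≈18.3. Closing with flat bottom and top caps and triangulating gives 12 facets — a rectangular box, roughly 12.2 × 8 mm footprint and 18.3 mm tall.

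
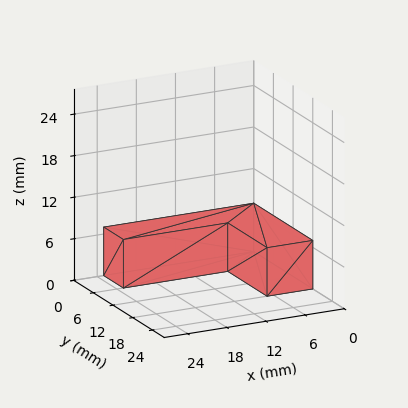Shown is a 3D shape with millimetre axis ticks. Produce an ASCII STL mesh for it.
Reading the render: the shape is an L-shaped prism: outer 23 × 18 mm, arm thicknesses ≈ 6 mm (horizontal) and 7 mm (vertical), extruded 7 mm in z (dimensions read to the nearest mm from the axis ticks). For the STL, each face is triangulated and given an outward normal.

solid part
  facet normal 0.0000 0.0000 -1.0000
    outer loop
      vertex 23.000 6.000 0.000
      vertex 23.000 0.000 0.000
      vertex 0.000 0.000 0.000
    endloop
  endfacet
  facet normal 0.0000 0.0000 -1.0000
    outer loop
      vertex 7.000 6.000 0.000
      vertex 23.000 6.000 0.000
      vertex 0.000 0.000 0.000
    endloop
  endfacet
  facet normal 0.0000 0.0000 -1.0000
    outer loop
      vertex 7.000 18.000 0.000
      vertex 7.000 6.000 0.000
      vertex 0.000 0.000 0.000
    endloop
  endfacet
  facet normal 0.0000 0.0000 -1.0000
    outer loop
      vertex 0.000 18.000 0.000
      vertex 7.000 18.000 0.000
      vertex 0.000 0.000 0.000
    endloop
  endfacet
  facet normal 0.0000 0.0000 1.0000
    outer loop
      vertex 0.000 0.000 7.000
      vertex 23.000 0.000 7.000
      vertex 23.000 6.000 7.000
    endloop
  endfacet
  facet normal 0.0000 0.0000 1.0000
    outer loop
      vertex 0.000 0.000 7.000
      vertex 23.000 6.000 7.000
      vertex 7.000 6.000 7.000
    endloop
  endfacet
  facet normal 0.0000 0.0000 1.0000
    outer loop
      vertex 0.000 0.000 7.000
      vertex 7.000 6.000 7.000
      vertex 7.000 18.000 7.000
    endloop
  endfacet
  facet normal 0.0000 0.0000 1.0000
    outer loop
      vertex 0.000 0.000 7.000
      vertex 7.000 18.000 7.000
      vertex 0.000 18.000 7.000
    endloop
  endfacet
  facet normal 0.0000 -1.0000 0.0000
    outer loop
      vertex 0.000 0.000 0.000
      vertex 23.000 0.000 0.000
      vertex 23.000 0.000 7.000
    endloop
  endfacet
  facet normal 0.0000 -1.0000 0.0000
    outer loop
      vertex 0.000 0.000 0.000
      vertex 23.000 0.000 7.000
      vertex 0.000 0.000 7.000
    endloop
  endfacet
  facet normal 1.0000 0.0000 0.0000
    outer loop
      vertex 23.000 0.000 0.000
      vertex 23.000 6.000 0.000
      vertex 23.000 6.000 7.000
    endloop
  endfacet
  facet normal 1.0000 0.0000 0.0000
    outer loop
      vertex 23.000 0.000 0.000
      vertex 23.000 6.000 7.000
      vertex 23.000 0.000 7.000
    endloop
  endfacet
  facet normal 0.0000 1.0000 0.0000
    outer loop
      vertex 23.000 6.000 0.000
      vertex 7.000 6.000 0.000
      vertex 7.000 6.000 7.000
    endloop
  endfacet
  facet normal 0.0000 1.0000 0.0000
    outer loop
      vertex 23.000 6.000 0.000
      vertex 7.000 6.000 7.000
      vertex 23.000 6.000 7.000
    endloop
  endfacet
  facet normal 1.0000 0.0000 0.0000
    outer loop
      vertex 7.000 6.000 0.000
      vertex 7.000 18.000 0.000
      vertex 7.000 18.000 7.000
    endloop
  endfacet
  facet normal 1.0000 0.0000 0.0000
    outer loop
      vertex 7.000 6.000 0.000
      vertex 7.000 18.000 7.000
      vertex 7.000 6.000 7.000
    endloop
  endfacet
  facet normal 0.0000 1.0000 0.0000
    outer loop
      vertex 7.000 18.000 0.000
      vertex 0.000 18.000 0.000
      vertex 0.000 18.000 7.000
    endloop
  endfacet
  facet normal 0.0000 1.0000 0.0000
    outer loop
      vertex 7.000 18.000 0.000
      vertex 0.000 18.000 7.000
      vertex 7.000 18.000 7.000
    endloop
  endfacet
  facet normal -1.0000 0.0000 0.0000
    outer loop
      vertex 0.000 18.000 0.000
      vertex 0.000 0.000 0.000
      vertex 0.000 0.000 7.000
    endloop
  endfacet
  facet normal -1.0000 0.0000 0.0000
    outer loop
      vertex 0.000 18.000 0.000
      vertex 0.000 0.000 7.000
      vertex 0.000 18.000 7.000
    endloop
  endfacet
endsolid part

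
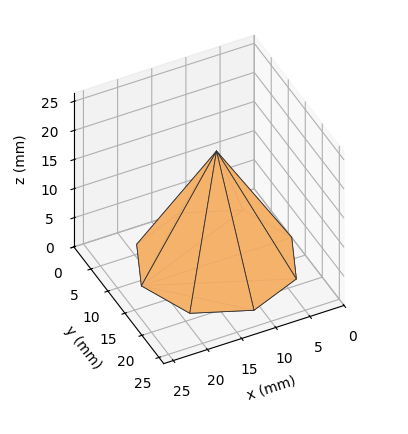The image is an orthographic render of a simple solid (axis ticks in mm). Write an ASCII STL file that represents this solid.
Reading the render: the shape is a regular 8-sided pyramid, base circumscribed radius ≈ 11 mm, apex at z ≈ 19 mm (dimensions read to the nearest mm from the axis ticks). For the STL, each face is triangulated and given an outward normal.

solid part
  facet normal 0.0000 0.0000 -1.0000
    outer loop
      vertex 11.0 22.0 0.0
      vertex 18.8 18.8 0.0
      vertex 22.0 11.0 0.0
    endloop
  endfacet
  facet normal 0.0000 0.0000 -1.0000
    outer loop
      vertex 3.2 18.8 0.0
      vertex 11.0 22.0 0.0
      vertex 22.0 11.0 0.0
    endloop
  endfacet
  facet normal 0.0000 0.0000 -1.0000
    outer loop
      vertex 0.0 11.0 0.0
      vertex 3.2 18.8 0.0
      vertex 22.0 11.0 0.0
    endloop
  endfacet
  facet normal 0.0000 0.0000 -1.0000
    outer loop
      vertex 3.2 3.2 0.0
      vertex 0.0 11.0 0.0
      vertex 22.0 11.0 0.0
    endloop
  endfacet
  facet normal 0.0000 0.0000 -1.0000
    outer loop
      vertex 11.0 0.0 0.0
      vertex 3.2 3.2 0.0
      vertex 22.0 11.0 0.0
    endloop
  endfacet
  facet normal 0.0000 0.0000 -1.0000
    outer loop
      vertex 18.8 3.2 0.0
      vertex 11.0 0.0 0.0
      vertex 22.0 11.0 0.0
    endloop
  endfacet
  facet normal 0.8155 0.3346 0.4722
    outer loop
      vertex 22.0 11.0 0.0
      vertex 18.8 18.8 0.0
      vertex 11.0 11.0 19.0
    endloop
  endfacet
  facet normal 0.3346 0.8155 0.4722
    outer loop
      vertex 18.8 18.8 0.0
      vertex 11.0 22.0 0.0
      vertex 11.0 11.0 19.0
    endloop
  endfacet
  facet normal -0.3346 0.8155 0.4722
    outer loop
      vertex 11.0 22.0 0.0
      vertex 3.2 18.8 0.0
      vertex 11.0 11.0 19.0
    endloop
  endfacet
  facet normal -0.8155 0.3346 0.4722
    outer loop
      vertex 3.2 18.8 0.0
      vertex 0.0 11.0 0.0
      vertex 11.0 11.0 19.0
    endloop
  endfacet
  facet normal -0.8155 -0.3346 0.4722
    outer loop
      vertex 0.0 11.0 0.0
      vertex 3.2 3.2 0.0
      vertex 11.0 11.0 19.0
    endloop
  endfacet
  facet normal -0.3346 -0.8155 0.4722
    outer loop
      vertex 3.2 3.2 0.0
      vertex 11.0 0.0 0.0
      vertex 11.0 11.0 19.0
    endloop
  endfacet
  facet normal 0.3346 -0.8155 0.4722
    outer loop
      vertex 11.0 0.0 0.0
      vertex 18.8 3.2 0.0
      vertex 11.0 11.0 19.0
    endloop
  endfacet
  facet normal 0.8155 -0.3346 0.4722
    outer loop
      vertex 18.8 3.2 0.0
      vertex 22.0 11.0 0.0
      vertex 11.0 11.0 19.0
    endloop
  endfacet
endsolid part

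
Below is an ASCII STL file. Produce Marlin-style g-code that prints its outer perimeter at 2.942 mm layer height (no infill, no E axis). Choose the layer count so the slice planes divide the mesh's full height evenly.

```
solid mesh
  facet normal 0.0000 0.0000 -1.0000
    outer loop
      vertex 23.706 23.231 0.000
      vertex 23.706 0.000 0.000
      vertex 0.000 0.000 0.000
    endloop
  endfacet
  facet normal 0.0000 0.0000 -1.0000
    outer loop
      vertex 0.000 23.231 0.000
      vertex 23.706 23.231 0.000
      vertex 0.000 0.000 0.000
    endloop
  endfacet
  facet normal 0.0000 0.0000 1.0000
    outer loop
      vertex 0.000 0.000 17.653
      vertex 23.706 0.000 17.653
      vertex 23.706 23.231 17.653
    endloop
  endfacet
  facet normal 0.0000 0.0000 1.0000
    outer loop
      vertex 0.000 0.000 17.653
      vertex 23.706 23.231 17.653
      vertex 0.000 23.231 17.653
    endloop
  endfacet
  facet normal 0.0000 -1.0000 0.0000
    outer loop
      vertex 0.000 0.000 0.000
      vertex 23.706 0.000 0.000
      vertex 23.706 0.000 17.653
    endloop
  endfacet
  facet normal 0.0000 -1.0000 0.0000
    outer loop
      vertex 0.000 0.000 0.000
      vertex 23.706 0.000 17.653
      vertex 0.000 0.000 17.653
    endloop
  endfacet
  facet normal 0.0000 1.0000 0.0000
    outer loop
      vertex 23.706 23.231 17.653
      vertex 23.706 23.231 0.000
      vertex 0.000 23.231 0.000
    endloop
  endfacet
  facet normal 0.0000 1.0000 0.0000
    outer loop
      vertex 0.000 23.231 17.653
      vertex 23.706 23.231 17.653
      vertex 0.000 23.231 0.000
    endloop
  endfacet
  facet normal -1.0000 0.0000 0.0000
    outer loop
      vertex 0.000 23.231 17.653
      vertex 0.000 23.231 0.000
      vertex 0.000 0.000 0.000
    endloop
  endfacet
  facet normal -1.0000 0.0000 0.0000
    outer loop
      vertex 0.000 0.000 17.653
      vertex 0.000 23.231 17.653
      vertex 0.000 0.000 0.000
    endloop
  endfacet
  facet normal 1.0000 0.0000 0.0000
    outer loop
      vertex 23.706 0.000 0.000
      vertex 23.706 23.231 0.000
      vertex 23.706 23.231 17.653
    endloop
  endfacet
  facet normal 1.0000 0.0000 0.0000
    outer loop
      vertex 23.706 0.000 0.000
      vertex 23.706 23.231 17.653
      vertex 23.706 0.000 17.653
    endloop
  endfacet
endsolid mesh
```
; perimeter-only toolpath
G21 ; units = mm
G90 ; absolute positioning
G28 ; home
; layer 1
G0 Z2.942
G0 X0.000 Y0.000
G1 X23.706 Y0.000
G1 X23.706 Y23.231
G1 X0.000 Y23.231
G1 X0.000 Y0.000
; layer 2
G0 Z5.884
G0 X0.000 Y0.000
G1 X23.706 Y0.000
G1 X23.706 Y23.231
G1 X0.000 Y23.231
G1 X0.000 Y0.000
; layer 3
G0 Z8.826
G0 X0.000 Y0.000
G1 X23.706 Y0.000
G1 X23.706 Y23.231
G1 X0.000 Y23.231
G1 X0.000 Y0.000
; layer 4
G0 Z11.769
G0 X0.000 Y0.000
G1 X23.706 Y0.000
G1 X23.706 Y23.231
G1 X0.000 Y23.231
G1 X0.000 Y0.000
; layer 5
G0 Z14.711
G0 X0.000 Y0.000
G1 X23.706 Y0.000
G1 X23.706 Y23.231
G1 X0.000 Y23.231
G1 X0.000 Y0.000
; layer 6
G0 Z17.653
G0 X0.000 Y0.000
G1 X23.706 Y0.000
G1 X23.706 Y23.231
G1 X0.000 Y23.231
G1 X0.000 Y0.000
M2 ; end

The solid is a rectangular box, roughly 23.7 × 23.2 mm footprint and 17.7 mm tall. Slicing at Δz = 2.942 mm — 6 equal slices spanning the solid's height, so layer i sits at z = i·h/6 — gives 6 non-empty perimeters. Each is a 4-segment closed polygon; G0 lifts to the layer z and rapids to the start vertex, then G1 traces the edges.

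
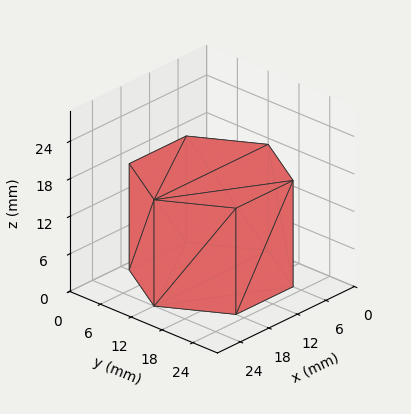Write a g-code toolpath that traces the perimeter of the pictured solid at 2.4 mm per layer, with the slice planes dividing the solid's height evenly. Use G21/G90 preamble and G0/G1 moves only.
Reading the render: the shape is a regular 6-sided prism (a cylinder approximated with 6 flat sides), circumscribed radius ≈ 12 mm, height ≈ 17 mm (dimensions read to the nearest mm from the axis ticks). For the g-code, the solid's height is divided into equal slices at the stated Δz and each level perimeter traced with G1 moves after a G0 lift.

; perimeter-only toolpath
G21 ; units = mm
G90 ; absolute positioning
G28 ; home
; layer 1
G0 Z2.4
G0 X24.0 Y12.0
G1 X18.0 Y22.4
G1 X6.0 Y22.4
G1 X0.0 Y12.0
G1 X6.0 Y1.6
G1 X18.0 Y1.6
G1 X24.0 Y12.0
; layer 2
G0 Z4.9
G0 X24.0 Y12.0
G1 X18.0 Y22.4
G1 X6.0 Y22.4
G1 X0.0 Y12.0
G1 X6.0 Y1.6
G1 X18.0 Y1.6
G1 X24.0 Y12.0
; layer 3
G0 Z7.3
G0 X24.0 Y12.0
G1 X18.0 Y22.4
G1 X6.0 Y22.4
G1 X0.0 Y12.0
G1 X6.0 Y1.6
G1 X18.0 Y1.6
G1 X24.0 Y12.0
; layer 4
G0 Z9.7
G0 X24.0 Y12.0
G1 X18.0 Y22.4
G1 X6.0 Y22.4
G1 X0.0 Y12.0
G1 X6.0 Y1.6
G1 X18.0 Y1.6
G1 X24.0 Y12.0
; layer 5
G0 Z12.1
G0 X24.0 Y12.0
G1 X18.0 Y22.4
G1 X6.0 Y22.4
G1 X0.0 Y12.0
G1 X6.0 Y1.6
G1 X18.0 Y1.6
G1 X24.0 Y12.0
; layer 6
G0 Z14.6
G0 X24.0 Y12.0
G1 X18.0 Y22.4
G1 X6.0 Y22.4
G1 X0.0 Y12.0
G1 X6.0 Y1.6
G1 X18.0 Y1.6
G1 X24.0 Y12.0
; layer 7
G0 Z17.0
G0 X24.0 Y12.0
G1 X18.0 Y22.4
G1 X6.0 Y22.4
G1 X0.0 Y12.0
G1 X6.0 Y1.6
G1 X18.0 Y1.6
G1 X24.0 Y12.0
M2 ; end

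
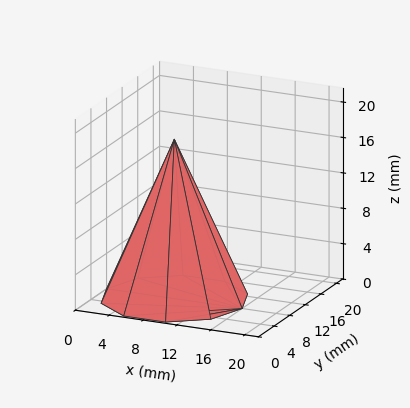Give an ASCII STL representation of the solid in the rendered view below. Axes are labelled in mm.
Reading the render: the shape is a regular 10-sided pyramid, base circumscribed radius ≈ 8 mm, apex at z ≈ 18 mm (dimensions read to the nearest mm from the axis ticks). For the STL, each face is triangulated and given an outward normal.

solid part
  facet normal 0.0000 0.0000 -1.0000
    outer loop
      vertex 10.472 15.608 0.000
      vertex 14.472 12.702 0.000
      vertex 16.000 8.000 0.000
    endloop
  endfacet
  facet normal 0.0000 0.0000 -1.0000
    outer loop
      vertex 5.528 15.608 0.000
      vertex 10.472 15.608 0.000
      vertex 16.000 8.000 0.000
    endloop
  endfacet
  facet normal 0.0000 0.0000 -1.0000
    outer loop
      vertex 1.528 12.702 0.000
      vertex 5.528 15.608 0.000
      vertex 16.000 8.000 0.000
    endloop
  endfacet
  facet normal 0.0000 0.0000 -1.0000
    outer loop
      vertex 0.000 8.000 0.000
      vertex 1.528 12.702 0.000
      vertex 16.000 8.000 0.000
    endloop
  endfacet
  facet normal 0.0000 0.0000 -1.0000
    outer loop
      vertex 1.528 3.298 0.000
      vertex 0.000 8.000 0.000
      vertex 16.000 8.000 0.000
    endloop
  endfacet
  facet normal 0.0000 0.0000 -1.0000
    outer loop
      vertex 5.528 0.392 0.000
      vertex 1.528 3.298 0.000
      vertex 16.000 8.000 0.000
    endloop
  endfacet
  facet normal 0.0000 0.0000 -1.0000
    outer loop
      vertex 10.472 0.392 0.000
      vertex 5.528 0.392 0.000
      vertex 16.000 8.000 0.000
    endloop
  endfacet
  facet normal 0.0000 0.0000 -1.0000
    outer loop
      vertex 14.472 3.298 0.000
      vertex 10.472 0.392 0.000
      vertex 16.000 8.000 0.000
    endloop
  endfacet
  facet normal 0.8760 0.2847 0.3893
    outer loop
      vertex 16.000 8.000 0.000
      vertex 14.472 12.702 0.000
      vertex 8.000 8.000 18.000
    endloop
  endfacet
  facet normal 0.5414 0.7452 0.3893
    outer loop
      vertex 14.472 12.702 0.000
      vertex 10.472 15.608 0.000
      vertex 8.000 8.000 18.000
    endloop
  endfacet
  facet normal 0.0000 0.9211 0.3893
    outer loop
      vertex 10.472 15.608 0.000
      vertex 5.528 15.608 0.000
      vertex 8.000 8.000 18.000
    endloop
  endfacet
  facet normal -0.5414 0.7452 0.3893
    outer loop
      vertex 5.528 15.608 0.000
      vertex 1.528 12.702 0.000
      vertex 8.000 8.000 18.000
    endloop
  endfacet
  facet normal -0.8760 0.2847 0.3893
    outer loop
      vertex 1.528 12.702 0.000
      vertex 0.000 8.000 0.000
      vertex 8.000 8.000 18.000
    endloop
  endfacet
  facet normal -0.8760 -0.2847 0.3893
    outer loop
      vertex 0.000 8.000 0.000
      vertex 1.528 3.298 0.000
      vertex 8.000 8.000 18.000
    endloop
  endfacet
  facet normal -0.5414 -0.7452 0.3893
    outer loop
      vertex 1.528 3.298 0.000
      vertex 5.528 0.392 0.000
      vertex 8.000 8.000 18.000
    endloop
  endfacet
  facet normal 0.0000 -0.9211 0.3893
    outer loop
      vertex 5.528 0.392 0.000
      vertex 10.472 0.392 0.000
      vertex 8.000 8.000 18.000
    endloop
  endfacet
  facet normal 0.5414 -0.7452 0.3893
    outer loop
      vertex 10.472 0.392 0.000
      vertex 14.472 3.298 0.000
      vertex 8.000 8.000 18.000
    endloop
  endfacet
  facet normal 0.8760 -0.2847 0.3893
    outer loop
      vertex 14.472 3.298 0.000
      vertex 16.000 8.000 0.000
      vertex 8.000 8.000 18.000
    endloop
  endfacet
endsolid part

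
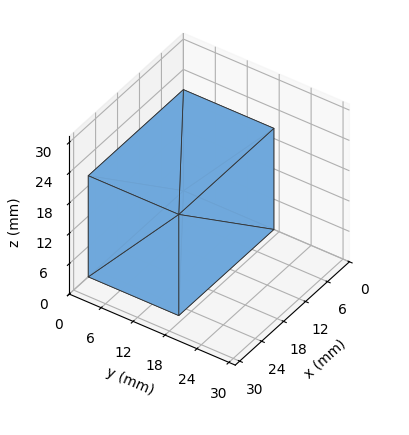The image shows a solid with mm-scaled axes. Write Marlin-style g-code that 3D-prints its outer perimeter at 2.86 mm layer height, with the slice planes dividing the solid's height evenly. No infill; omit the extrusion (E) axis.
Reading the render: the shape is a rectangular box, roughly 26 × 17 mm footprint and 20 mm tall (dimensions read to the nearest mm from the axis ticks). For the g-code, the solid's height is divided into equal slices at the stated Δz and each level perimeter traced with G1 moves after a G0 lift.

; perimeter-only toolpath
G21 ; units = mm
G90 ; absolute positioning
G28 ; home
; layer 1
G0 Z2.86
G0 X0.00 Y0.00
G1 X26.00 Y0.00
G1 X26.00 Y17.00
G1 X0.00 Y17.00
G1 X0.00 Y0.00
; layer 2
G0 Z5.71
G0 X0.00 Y0.00
G1 X26.00 Y0.00
G1 X26.00 Y17.00
G1 X0.00 Y17.00
G1 X0.00 Y0.00
; layer 3
G0 Z8.57
G0 X0.00 Y0.00
G1 X26.00 Y0.00
G1 X26.00 Y17.00
G1 X0.00 Y17.00
G1 X0.00 Y0.00
; layer 4
G0 Z11.43
G0 X0.00 Y0.00
G1 X26.00 Y0.00
G1 X26.00 Y17.00
G1 X0.00 Y17.00
G1 X0.00 Y0.00
; layer 5
G0 Z14.29
G0 X0.00 Y0.00
G1 X26.00 Y0.00
G1 X26.00 Y17.00
G1 X0.00 Y17.00
G1 X0.00 Y0.00
; layer 6
G0 Z17.14
G0 X0.00 Y0.00
G1 X26.00 Y0.00
G1 X26.00 Y17.00
G1 X0.00 Y17.00
G1 X0.00 Y0.00
; layer 7
G0 Z20.00
G0 X0.00 Y0.00
G1 X26.00 Y0.00
G1 X26.00 Y17.00
G1 X0.00 Y17.00
G1 X0.00 Y0.00
M2 ; end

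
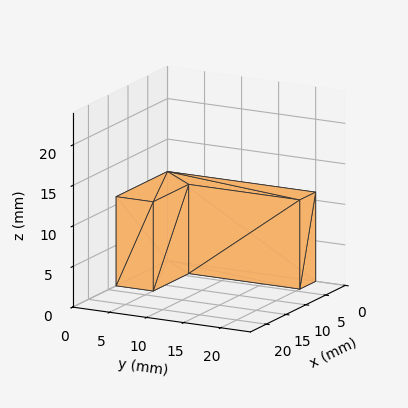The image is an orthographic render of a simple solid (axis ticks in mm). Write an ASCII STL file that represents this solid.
Reading the render: the shape is an L-shaped prism: outer 13 × 20 mm, arm thicknesses ≈ 5 mm (horizontal) and 4 mm (vertical), extruded 11 mm in z (dimensions read to the nearest mm from the axis ticks). For the STL, each face is triangulated and given an outward normal.

solid part
  facet normal 0.0000 0.0000 -1.0000
    outer loop
      vertex 13.0 5.0 0.0
      vertex 13.0 0.0 0.0
      vertex 0.0 0.0 0.0
    endloop
  endfacet
  facet normal 0.0000 0.0000 -1.0000
    outer loop
      vertex 4.0 5.0 0.0
      vertex 13.0 5.0 0.0
      vertex 0.0 0.0 0.0
    endloop
  endfacet
  facet normal 0.0000 0.0000 -1.0000
    outer loop
      vertex 4.0 20.0 0.0
      vertex 4.0 5.0 0.0
      vertex 0.0 0.0 0.0
    endloop
  endfacet
  facet normal 0.0000 0.0000 -1.0000
    outer loop
      vertex 0.0 20.0 0.0
      vertex 4.0 20.0 0.0
      vertex 0.0 0.0 0.0
    endloop
  endfacet
  facet normal 0.0000 0.0000 1.0000
    outer loop
      vertex 0.0 0.0 11.0
      vertex 13.0 0.0 11.0
      vertex 13.0 5.0 11.0
    endloop
  endfacet
  facet normal 0.0000 0.0000 1.0000
    outer loop
      vertex 0.0 0.0 11.0
      vertex 13.0 5.0 11.0
      vertex 4.0 5.0 11.0
    endloop
  endfacet
  facet normal 0.0000 0.0000 1.0000
    outer loop
      vertex 0.0 0.0 11.0
      vertex 4.0 5.0 11.0
      vertex 4.0 20.0 11.0
    endloop
  endfacet
  facet normal 0.0000 0.0000 1.0000
    outer loop
      vertex 0.0 0.0 11.0
      vertex 4.0 20.0 11.0
      vertex 0.0 20.0 11.0
    endloop
  endfacet
  facet normal 0.0000 -1.0000 0.0000
    outer loop
      vertex 0.0 0.0 0.0
      vertex 13.0 0.0 0.0
      vertex 13.0 0.0 11.0
    endloop
  endfacet
  facet normal 0.0000 -1.0000 0.0000
    outer loop
      vertex 0.0 0.0 0.0
      vertex 13.0 0.0 11.0
      vertex 0.0 0.0 11.0
    endloop
  endfacet
  facet normal 1.0000 0.0000 0.0000
    outer loop
      vertex 13.0 0.0 0.0
      vertex 13.0 5.0 0.0
      vertex 13.0 5.0 11.0
    endloop
  endfacet
  facet normal 1.0000 0.0000 0.0000
    outer loop
      vertex 13.0 0.0 0.0
      vertex 13.0 5.0 11.0
      vertex 13.0 0.0 11.0
    endloop
  endfacet
  facet normal 0.0000 1.0000 0.0000
    outer loop
      vertex 13.0 5.0 0.0
      vertex 4.0 5.0 0.0
      vertex 4.0 5.0 11.0
    endloop
  endfacet
  facet normal 0.0000 1.0000 0.0000
    outer loop
      vertex 13.0 5.0 0.0
      vertex 4.0 5.0 11.0
      vertex 13.0 5.0 11.0
    endloop
  endfacet
  facet normal 1.0000 0.0000 0.0000
    outer loop
      vertex 4.0 5.0 0.0
      vertex 4.0 20.0 0.0
      vertex 4.0 20.0 11.0
    endloop
  endfacet
  facet normal 1.0000 0.0000 0.0000
    outer loop
      vertex 4.0 5.0 0.0
      vertex 4.0 20.0 11.0
      vertex 4.0 5.0 11.0
    endloop
  endfacet
  facet normal 0.0000 1.0000 0.0000
    outer loop
      vertex 4.0 20.0 0.0
      vertex 0.0 20.0 0.0
      vertex 0.0 20.0 11.0
    endloop
  endfacet
  facet normal 0.0000 1.0000 0.0000
    outer loop
      vertex 4.0 20.0 0.0
      vertex 0.0 20.0 11.0
      vertex 4.0 20.0 11.0
    endloop
  endfacet
  facet normal -1.0000 0.0000 0.0000
    outer loop
      vertex 0.0 20.0 0.0
      vertex 0.0 0.0 0.0
      vertex 0.0 0.0 11.0
    endloop
  endfacet
  facet normal -1.0000 0.0000 0.0000
    outer loop
      vertex 0.0 20.0 0.0
      vertex 0.0 0.0 11.0
      vertex 0.0 20.0 11.0
    endloop
  endfacet
endsolid part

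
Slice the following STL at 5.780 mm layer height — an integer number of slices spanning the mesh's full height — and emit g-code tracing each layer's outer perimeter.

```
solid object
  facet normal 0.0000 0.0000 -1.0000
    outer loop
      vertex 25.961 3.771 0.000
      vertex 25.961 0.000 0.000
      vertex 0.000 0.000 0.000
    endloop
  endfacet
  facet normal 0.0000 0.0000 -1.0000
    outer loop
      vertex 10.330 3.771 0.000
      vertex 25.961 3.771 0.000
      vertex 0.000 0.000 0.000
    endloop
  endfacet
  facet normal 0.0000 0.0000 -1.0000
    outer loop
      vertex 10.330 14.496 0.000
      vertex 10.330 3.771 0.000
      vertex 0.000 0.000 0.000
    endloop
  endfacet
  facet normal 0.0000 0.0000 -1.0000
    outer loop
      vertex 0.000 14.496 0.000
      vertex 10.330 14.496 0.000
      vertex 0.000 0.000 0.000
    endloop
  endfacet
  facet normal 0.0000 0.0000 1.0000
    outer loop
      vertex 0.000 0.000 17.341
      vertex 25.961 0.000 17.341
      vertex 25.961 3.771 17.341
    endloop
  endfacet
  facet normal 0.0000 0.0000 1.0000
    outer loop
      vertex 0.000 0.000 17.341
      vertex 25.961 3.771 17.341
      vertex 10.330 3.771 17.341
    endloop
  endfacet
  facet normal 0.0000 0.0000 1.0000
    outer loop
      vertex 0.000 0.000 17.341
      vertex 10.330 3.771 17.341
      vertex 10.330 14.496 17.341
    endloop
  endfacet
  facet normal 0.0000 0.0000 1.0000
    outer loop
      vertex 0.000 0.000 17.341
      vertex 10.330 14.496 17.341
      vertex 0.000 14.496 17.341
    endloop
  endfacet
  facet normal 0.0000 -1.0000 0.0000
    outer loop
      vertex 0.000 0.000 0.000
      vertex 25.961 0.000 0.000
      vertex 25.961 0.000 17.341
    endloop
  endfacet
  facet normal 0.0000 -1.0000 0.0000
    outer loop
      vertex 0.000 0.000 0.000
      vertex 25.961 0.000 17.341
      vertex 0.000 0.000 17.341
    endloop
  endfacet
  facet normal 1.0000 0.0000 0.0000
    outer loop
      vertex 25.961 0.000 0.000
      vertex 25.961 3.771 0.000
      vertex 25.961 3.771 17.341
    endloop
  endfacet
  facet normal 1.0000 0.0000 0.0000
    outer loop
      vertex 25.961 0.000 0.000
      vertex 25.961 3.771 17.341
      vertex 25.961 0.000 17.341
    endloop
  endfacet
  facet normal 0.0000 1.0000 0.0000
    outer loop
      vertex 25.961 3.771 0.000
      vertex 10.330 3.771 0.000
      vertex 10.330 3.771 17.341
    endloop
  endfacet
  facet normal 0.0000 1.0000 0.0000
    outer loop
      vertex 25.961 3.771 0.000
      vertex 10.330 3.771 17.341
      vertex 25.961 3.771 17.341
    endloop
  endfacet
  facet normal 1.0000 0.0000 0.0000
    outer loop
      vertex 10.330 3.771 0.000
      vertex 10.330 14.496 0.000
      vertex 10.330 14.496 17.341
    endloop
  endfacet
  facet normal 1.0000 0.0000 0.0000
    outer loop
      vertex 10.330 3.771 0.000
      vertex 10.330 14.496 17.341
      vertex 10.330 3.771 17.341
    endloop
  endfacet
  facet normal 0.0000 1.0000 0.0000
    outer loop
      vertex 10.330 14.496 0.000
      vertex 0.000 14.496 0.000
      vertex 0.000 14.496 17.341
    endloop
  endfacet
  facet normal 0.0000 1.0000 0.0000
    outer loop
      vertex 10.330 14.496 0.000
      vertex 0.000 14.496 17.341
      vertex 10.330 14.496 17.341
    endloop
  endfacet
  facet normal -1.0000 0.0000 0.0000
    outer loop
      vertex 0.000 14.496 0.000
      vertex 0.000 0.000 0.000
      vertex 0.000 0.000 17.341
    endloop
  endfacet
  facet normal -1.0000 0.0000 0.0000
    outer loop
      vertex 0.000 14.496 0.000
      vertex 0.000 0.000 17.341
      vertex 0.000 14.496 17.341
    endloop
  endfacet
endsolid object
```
; perimeter-only toolpath
G21 ; units = mm
G90 ; absolute positioning
G28 ; home
; layer 1
G0 Z5.780
G0 X0.000 Y0.000
G1 X25.961 Y0.000
G1 X25.961 Y3.771
G1 X10.330 Y3.771
G1 X10.330 Y14.496
G1 X0.000 Y14.496
G1 X0.000 Y0.000
; layer 2
G0 Z11.561
G0 X0.000 Y0.000
G1 X25.961 Y0.000
G1 X25.961 Y3.771
G1 X10.330 Y3.771
G1 X10.330 Y14.496
G1 X0.000 Y14.496
G1 X0.000 Y0.000
; layer 3
G0 Z17.341
G0 X0.000 Y0.000
G1 X25.961 Y0.000
G1 X25.961 Y3.771
G1 X10.330 Y3.771
G1 X10.330 Y14.496
G1 X0.000 Y14.496
G1 X0.000 Y0.000
M2 ; end

The solid is an L-shaped prism: outer 26 × 14.5 mm, arm thicknesses ≈ 3.77 mm (horizontal) and 10.3 mm (vertical), extruded 17.3 mm in z. Slicing at Δz = 5.780 mm — 3 equal slices spanning the solid's height, so layer i sits at z = i·h/3 — gives 3 non-empty perimeters. Each is a 6-segment closed polygon; G0 lifts to the layer z and rapids to the start vertex, then G1 traces the edges.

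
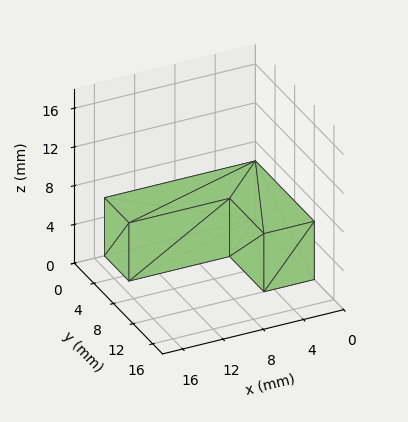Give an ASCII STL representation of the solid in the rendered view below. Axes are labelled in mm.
Reading the render: the shape is an L-shaped prism: outer 15 × 12 mm, arm thicknesses ≈ 5 mm (horizontal) and 5 mm (vertical), extruded 6 mm in z (dimensions read to the nearest mm from the axis ticks). For the STL, each face is triangulated and given an outward normal.

solid part
  facet normal 0.0000 0.0000 -1.0000
    outer loop
      vertex 15.0 5.0 0.0
      vertex 15.0 0.0 0.0
      vertex 0.0 0.0 0.0
    endloop
  endfacet
  facet normal 0.0000 0.0000 -1.0000
    outer loop
      vertex 5.0 5.0 0.0
      vertex 15.0 5.0 0.0
      vertex 0.0 0.0 0.0
    endloop
  endfacet
  facet normal 0.0000 0.0000 -1.0000
    outer loop
      vertex 5.0 12.0 0.0
      vertex 5.0 5.0 0.0
      vertex 0.0 0.0 0.0
    endloop
  endfacet
  facet normal 0.0000 0.0000 -1.0000
    outer loop
      vertex 0.0 12.0 0.0
      vertex 5.0 12.0 0.0
      vertex 0.0 0.0 0.0
    endloop
  endfacet
  facet normal 0.0000 0.0000 1.0000
    outer loop
      vertex 0.0 0.0 6.0
      vertex 15.0 0.0 6.0
      vertex 15.0 5.0 6.0
    endloop
  endfacet
  facet normal 0.0000 0.0000 1.0000
    outer loop
      vertex 0.0 0.0 6.0
      vertex 15.0 5.0 6.0
      vertex 5.0 5.0 6.0
    endloop
  endfacet
  facet normal 0.0000 0.0000 1.0000
    outer loop
      vertex 0.0 0.0 6.0
      vertex 5.0 5.0 6.0
      vertex 5.0 12.0 6.0
    endloop
  endfacet
  facet normal 0.0000 0.0000 1.0000
    outer loop
      vertex 0.0 0.0 6.0
      vertex 5.0 12.0 6.0
      vertex 0.0 12.0 6.0
    endloop
  endfacet
  facet normal 0.0000 -1.0000 0.0000
    outer loop
      vertex 0.0 0.0 0.0
      vertex 15.0 0.0 0.0
      vertex 15.0 0.0 6.0
    endloop
  endfacet
  facet normal 0.0000 -1.0000 0.0000
    outer loop
      vertex 0.0 0.0 0.0
      vertex 15.0 0.0 6.0
      vertex 0.0 0.0 6.0
    endloop
  endfacet
  facet normal 1.0000 0.0000 0.0000
    outer loop
      vertex 15.0 0.0 0.0
      vertex 15.0 5.0 0.0
      vertex 15.0 5.0 6.0
    endloop
  endfacet
  facet normal 1.0000 0.0000 0.0000
    outer loop
      vertex 15.0 0.0 0.0
      vertex 15.0 5.0 6.0
      vertex 15.0 0.0 6.0
    endloop
  endfacet
  facet normal 0.0000 1.0000 0.0000
    outer loop
      vertex 15.0 5.0 0.0
      vertex 5.0 5.0 0.0
      vertex 5.0 5.0 6.0
    endloop
  endfacet
  facet normal 0.0000 1.0000 0.0000
    outer loop
      vertex 15.0 5.0 0.0
      vertex 5.0 5.0 6.0
      vertex 15.0 5.0 6.0
    endloop
  endfacet
  facet normal 1.0000 0.0000 0.0000
    outer loop
      vertex 5.0 5.0 0.0
      vertex 5.0 12.0 0.0
      vertex 5.0 12.0 6.0
    endloop
  endfacet
  facet normal 1.0000 0.0000 0.0000
    outer loop
      vertex 5.0 5.0 0.0
      vertex 5.0 12.0 6.0
      vertex 5.0 5.0 6.0
    endloop
  endfacet
  facet normal 0.0000 1.0000 0.0000
    outer loop
      vertex 5.0 12.0 0.0
      vertex 0.0 12.0 0.0
      vertex 0.0 12.0 6.0
    endloop
  endfacet
  facet normal 0.0000 1.0000 0.0000
    outer loop
      vertex 5.0 12.0 0.0
      vertex 0.0 12.0 6.0
      vertex 5.0 12.0 6.0
    endloop
  endfacet
  facet normal -1.0000 0.0000 0.0000
    outer loop
      vertex 0.0 12.0 0.0
      vertex 0.0 0.0 0.0
      vertex 0.0 0.0 6.0
    endloop
  endfacet
  facet normal -1.0000 0.0000 0.0000
    outer loop
      vertex 0.0 12.0 0.0
      vertex 0.0 0.0 6.0
      vertex 0.0 12.0 6.0
    endloop
  endfacet
endsolid part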